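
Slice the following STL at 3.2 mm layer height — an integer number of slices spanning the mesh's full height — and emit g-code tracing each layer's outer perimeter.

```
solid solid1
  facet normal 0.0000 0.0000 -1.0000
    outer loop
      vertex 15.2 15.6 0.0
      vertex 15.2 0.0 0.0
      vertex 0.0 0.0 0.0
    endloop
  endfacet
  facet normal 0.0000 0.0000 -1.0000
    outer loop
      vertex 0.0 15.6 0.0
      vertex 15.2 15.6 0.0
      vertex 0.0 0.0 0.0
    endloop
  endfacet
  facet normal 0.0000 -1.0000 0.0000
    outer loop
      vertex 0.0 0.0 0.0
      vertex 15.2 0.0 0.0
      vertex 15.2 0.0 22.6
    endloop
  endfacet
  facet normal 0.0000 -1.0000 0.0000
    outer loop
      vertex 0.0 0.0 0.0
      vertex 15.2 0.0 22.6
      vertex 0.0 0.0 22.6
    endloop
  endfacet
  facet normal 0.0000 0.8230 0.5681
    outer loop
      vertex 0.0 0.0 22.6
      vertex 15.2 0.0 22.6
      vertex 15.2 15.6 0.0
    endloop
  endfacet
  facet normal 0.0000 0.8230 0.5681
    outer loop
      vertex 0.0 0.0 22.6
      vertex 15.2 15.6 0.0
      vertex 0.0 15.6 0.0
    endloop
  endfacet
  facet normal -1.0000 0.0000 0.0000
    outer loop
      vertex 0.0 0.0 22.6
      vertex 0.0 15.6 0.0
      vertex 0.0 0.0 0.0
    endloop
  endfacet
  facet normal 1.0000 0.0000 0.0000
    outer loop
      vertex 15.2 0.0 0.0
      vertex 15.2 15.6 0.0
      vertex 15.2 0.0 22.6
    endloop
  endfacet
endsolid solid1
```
; perimeter-only toolpath
G21 ; units = mm
G90 ; absolute positioning
G28 ; home
; layer 1
G0 Z3.2
G0 X0.0 Y0.0
G1 X15.2 Y0.0
G1 X15.2 Y13.4
G1 X0.0 Y13.4
G1 X0.0 Y0.0
; layer 2
G0 Z6.5
G0 X0.0 Y0.0
G1 X15.2 Y0.0
G1 X15.2 Y11.1
G1 X0.0 Y11.1
G1 X0.0 Y0.0
; layer 3
G0 Z9.7
G0 X0.0 Y0.0
G1 X15.2 Y0.0
G1 X15.2 Y8.9
G1 X0.0 Y8.9
G1 X0.0 Y0.0
; layer 4
G0 Z12.9
G0 X0.0 Y0.0
G1 X15.2 Y0.0
G1 X15.2 Y6.7
G1 X0.0 Y6.7
G1 X0.0 Y0.0
; layer 5
G0 Z16.1
G0 X0.0 Y0.0
G1 X15.2 Y0.0
G1 X15.2 Y4.5
G1 X0.0 Y4.5
G1 X0.0 Y0.0
; layer 6
G0 Z19.4
G0 X0.0 Y0.0
G1 X15.2 Y0.0
G1 X15.2 Y2.2
G1 X0.0 Y2.2
G1 X0.0 Y0.0
M2 ; end

The solid is a wedge (ramp): 15.2 × 15.6 mm base, rising to 22.6 mm along the y=0 edge and sloping linearly to z=0 at y=15.6. Slicing at Δz = 3.2 mm — 7 equal slices spanning the solid's height, so layer i sits at z = i·h/7 — gives 6 non-empty perimeters. Each is a 4-segment closed polygon; G0 lifts to the layer z and rapids to the start vertex, then G1 traces the edges. The cross-section shrinks linearly with z (the slice at the apex is degenerate and omitted).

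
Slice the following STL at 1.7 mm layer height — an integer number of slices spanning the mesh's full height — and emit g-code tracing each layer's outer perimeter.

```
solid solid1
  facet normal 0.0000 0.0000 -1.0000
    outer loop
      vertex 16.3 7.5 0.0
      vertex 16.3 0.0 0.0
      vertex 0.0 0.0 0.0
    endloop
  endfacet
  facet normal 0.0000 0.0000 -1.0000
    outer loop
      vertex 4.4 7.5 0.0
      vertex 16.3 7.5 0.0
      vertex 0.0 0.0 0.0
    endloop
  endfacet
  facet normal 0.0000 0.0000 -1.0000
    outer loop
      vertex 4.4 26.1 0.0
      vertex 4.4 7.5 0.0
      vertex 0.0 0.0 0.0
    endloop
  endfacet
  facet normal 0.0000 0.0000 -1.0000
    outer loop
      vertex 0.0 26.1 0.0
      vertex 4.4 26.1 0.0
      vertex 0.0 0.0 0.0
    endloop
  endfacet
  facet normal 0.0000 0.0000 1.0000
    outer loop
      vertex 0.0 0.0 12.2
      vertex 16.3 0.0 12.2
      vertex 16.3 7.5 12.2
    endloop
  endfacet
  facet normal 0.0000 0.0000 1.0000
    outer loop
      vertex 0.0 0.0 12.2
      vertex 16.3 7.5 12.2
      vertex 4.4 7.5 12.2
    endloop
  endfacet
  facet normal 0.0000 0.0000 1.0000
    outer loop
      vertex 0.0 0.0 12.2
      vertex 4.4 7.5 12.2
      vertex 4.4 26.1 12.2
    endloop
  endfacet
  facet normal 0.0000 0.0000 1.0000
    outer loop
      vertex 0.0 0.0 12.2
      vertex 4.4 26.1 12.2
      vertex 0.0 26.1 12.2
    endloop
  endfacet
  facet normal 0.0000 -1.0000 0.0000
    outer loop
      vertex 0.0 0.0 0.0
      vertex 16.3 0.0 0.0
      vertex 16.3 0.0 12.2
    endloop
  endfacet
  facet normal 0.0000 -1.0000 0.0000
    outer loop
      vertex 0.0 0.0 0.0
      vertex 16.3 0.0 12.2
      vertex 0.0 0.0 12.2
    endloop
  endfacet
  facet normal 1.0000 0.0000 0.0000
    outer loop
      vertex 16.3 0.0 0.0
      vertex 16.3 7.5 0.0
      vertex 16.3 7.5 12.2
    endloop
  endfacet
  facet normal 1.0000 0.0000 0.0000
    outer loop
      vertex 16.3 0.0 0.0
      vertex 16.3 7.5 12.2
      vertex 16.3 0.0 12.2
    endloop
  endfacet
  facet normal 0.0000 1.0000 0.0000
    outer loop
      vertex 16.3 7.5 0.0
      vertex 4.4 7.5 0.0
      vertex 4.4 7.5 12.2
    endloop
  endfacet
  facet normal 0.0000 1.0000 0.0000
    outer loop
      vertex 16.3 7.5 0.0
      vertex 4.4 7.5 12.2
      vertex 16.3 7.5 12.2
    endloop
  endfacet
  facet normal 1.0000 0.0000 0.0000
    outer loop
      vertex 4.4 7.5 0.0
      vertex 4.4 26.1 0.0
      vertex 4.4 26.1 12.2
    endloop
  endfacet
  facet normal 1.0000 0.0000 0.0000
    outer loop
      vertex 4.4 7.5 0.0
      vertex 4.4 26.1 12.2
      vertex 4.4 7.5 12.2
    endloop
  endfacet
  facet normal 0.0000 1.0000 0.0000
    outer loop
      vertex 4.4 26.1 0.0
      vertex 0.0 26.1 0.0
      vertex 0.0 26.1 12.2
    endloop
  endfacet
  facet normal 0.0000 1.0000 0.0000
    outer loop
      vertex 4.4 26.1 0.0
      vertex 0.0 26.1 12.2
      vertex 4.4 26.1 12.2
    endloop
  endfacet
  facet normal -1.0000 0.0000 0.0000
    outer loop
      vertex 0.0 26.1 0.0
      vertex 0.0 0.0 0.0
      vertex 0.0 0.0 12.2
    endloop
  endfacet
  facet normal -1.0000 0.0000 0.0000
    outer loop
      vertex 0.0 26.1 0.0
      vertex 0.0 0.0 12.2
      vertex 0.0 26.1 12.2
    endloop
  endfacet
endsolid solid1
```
; perimeter-only toolpath
G21 ; units = mm
G90 ; absolute positioning
G28 ; home
; layer 1
G0 Z1.7
G0 X0.0 Y0.0
G1 X16.3 Y0.0
G1 X16.3 Y7.5
G1 X4.4 Y7.5
G1 X4.4 Y26.1
G1 X0.0 Y26.1
G1 X0.0 Y0.0
; layer 2
G0 Z3.5
G0 X0.0 Y0.0
G1 X16.3 Y0.0
G1 X16.3 Y7.5
G1 X4.4 Y7.5
G1 X4.4 Y26.1
G1 X0.0 Y26.1
G1 X0.0 Y0.0
; layer 3
G0 Z5.2
G0 X0.0 Y0.0
G1 X16.3 Y0.0
G1 X16.3 Y7.5
G1 X4.4 Y7.5
G1 X4.4 Y26.1
G1 X0.0 Y26.1
G1 X0.0 Y0.0
; layer 4
G0 Z7.0
G0 X0.0 Y0.0
G1 X16.3 Y0.0
G1 X16.3 Y7.5
G1 X4.4 Y7.5
G1 X4.4 Y26.1
G1 X0.0 Y26.1
G1 X0.0 Y0.0
; layer 5
G0 Z8.7
G0 X0.0 Y0.0
G1 X16.3 Y0.0
G1 X16.3 Y7.5
G1 X4.4 Y7.5
G1 X4.4 Y26.1
G1 X0.0 Y26.1
G1 X0.0 Y0.0
; layer 6
G0 Z10.5
G0 X0.0 Y0.0
G1 X16.3 Y0.0
G1 X16.3 Y7.5
G1 X4.4 Y7.5
G1 X4.4 Y26.1
G1 X0.0 Y26.1
G1 X0.0 Y0.0
; layer 7
G0 Z12.2
G0 X0.0 Y0.0
G1 X16.3 Y0.0
G1 X16.3 Y7.5
G1 X4.4 Y7.5
G1 X4.4 Y26.1
G1 X0.0 Y26.1
G1 X0.0 Y0.0
M2 ; end

The solid is an L-shaped prism: outer 16.3 × 26.1 mm, arm thicknesses ≈ 7.5 mm (horizontal) and 4.4 mm (vertical), extruded 12.2 mm in z. Slicing at Δz = 1.7 mm — 7 equal slices spanning the solid's height, so layer i sits at z = i·h/7 — gives 7 non-empty perimeters. Each is a 6-segment closed polygon; G0 lifts to the layer z and rapids to the start vertex, then G1 traces the edges.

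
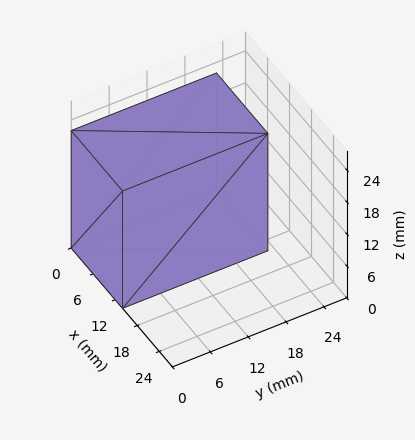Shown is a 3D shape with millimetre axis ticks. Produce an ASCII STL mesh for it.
Reading the render: the shape is a rectangular box, roughly 14 × 23 mm footprint and 22 mm tall (dimensions read to the nearest mm from the axis ticks). For the STL, each face is triangulated and given an outward normal.

solid part
  facet normal 0.0000 0.0000 -1.0000
    outer loop
      vertex 14.0 23.0 0.0
      vertex 14.0 0.0 0.0
      vertex 0.0 0.0 0.0
    endloop
  endfacet
  facet normal 0.0000 0.0000 -1.0000
    outer loop
      vertex 0.0 23.0 0.0
      vertex 14.0 23.0 0.0
      vertex 0.0 0.0 0.0
    endloop
  endfacet
  facet normal 0.0000 0.0000 1.0000
    outer loop
      vertex 0.0 0.0 22.0
      vertex 14.0 0.0 22.0
      vertex 14.0 23.0 22.0
    endloop
  endfacet
  facet normal 0.0000 0.0000 1.0000
    outer loop
      vertex 0.0 0.0 22.0
      vertex 14.0 23.0 22.0
      vertex 0.0 23.0 22.0
    endloop
  endfacet
  facet normal 0.0000 -1.0000 0.0000
    outer loop
      vertex 0.0 0.0 0.0
      vertex 14.0 0.0 0.0
      vertex 14.0 0.0 22.0
    endloop
  endfacet
  facet normal 0.0000 -1.0000 0.0000
    outer loop
      vertex 0.0 0.0 0.0
      vertex 14.0 0.0 22.0
      vertex 0.0 0.0 22.0
    endloop
  endfacet
  facet normal 0.0000 1.0000 0.0000
    outer loop
      vertex 14.0 23.0 22.0
      vertex 14.0 23.0 0.0
      vertex 0.0 23.0 0.0
    endloop
  endfacet
  facet normal 0.0000 1.0000 0.0000
    outer loop
      vertex 0.0 23.0 22.0
      vertex 14.0 23.0 22.0
      vertex 0.0 23.0 0.0
    endloop
  endfacet
  facet normal -1.0000 0.0000 0.0000
    outer loop
      vertex 0.0 23.0 22.0
      vertex 0.0 23.0 0.0
      vertex 0.0 0.0 0.0
    endloop
  endfacet
  facet normal -1.0000 0.0000 0.0000
    outer loop
      vertex 0.0 0.0 22.0
      vertex 0.0 23.0 22.0
      vertex 0.0 0.0 0.0
    endloop
  endfacet
  facet normal 1.0000 0.0000 0.0000
    outer loop
      vertex 14.0 0.0 0.0
      vertex 14.0 23.0 0.0
      vertex 14.0 23.0 22.0
    endloop
  endfacet
  facet normal 1.0000 0.0000 0.0000
    outer loop
      vertex 14.0 0.0 0.0
      vertex 14.0 23.0 22.0
      vertex 14.0 0.0 22.0
    endloop
  endfacet
endsolid part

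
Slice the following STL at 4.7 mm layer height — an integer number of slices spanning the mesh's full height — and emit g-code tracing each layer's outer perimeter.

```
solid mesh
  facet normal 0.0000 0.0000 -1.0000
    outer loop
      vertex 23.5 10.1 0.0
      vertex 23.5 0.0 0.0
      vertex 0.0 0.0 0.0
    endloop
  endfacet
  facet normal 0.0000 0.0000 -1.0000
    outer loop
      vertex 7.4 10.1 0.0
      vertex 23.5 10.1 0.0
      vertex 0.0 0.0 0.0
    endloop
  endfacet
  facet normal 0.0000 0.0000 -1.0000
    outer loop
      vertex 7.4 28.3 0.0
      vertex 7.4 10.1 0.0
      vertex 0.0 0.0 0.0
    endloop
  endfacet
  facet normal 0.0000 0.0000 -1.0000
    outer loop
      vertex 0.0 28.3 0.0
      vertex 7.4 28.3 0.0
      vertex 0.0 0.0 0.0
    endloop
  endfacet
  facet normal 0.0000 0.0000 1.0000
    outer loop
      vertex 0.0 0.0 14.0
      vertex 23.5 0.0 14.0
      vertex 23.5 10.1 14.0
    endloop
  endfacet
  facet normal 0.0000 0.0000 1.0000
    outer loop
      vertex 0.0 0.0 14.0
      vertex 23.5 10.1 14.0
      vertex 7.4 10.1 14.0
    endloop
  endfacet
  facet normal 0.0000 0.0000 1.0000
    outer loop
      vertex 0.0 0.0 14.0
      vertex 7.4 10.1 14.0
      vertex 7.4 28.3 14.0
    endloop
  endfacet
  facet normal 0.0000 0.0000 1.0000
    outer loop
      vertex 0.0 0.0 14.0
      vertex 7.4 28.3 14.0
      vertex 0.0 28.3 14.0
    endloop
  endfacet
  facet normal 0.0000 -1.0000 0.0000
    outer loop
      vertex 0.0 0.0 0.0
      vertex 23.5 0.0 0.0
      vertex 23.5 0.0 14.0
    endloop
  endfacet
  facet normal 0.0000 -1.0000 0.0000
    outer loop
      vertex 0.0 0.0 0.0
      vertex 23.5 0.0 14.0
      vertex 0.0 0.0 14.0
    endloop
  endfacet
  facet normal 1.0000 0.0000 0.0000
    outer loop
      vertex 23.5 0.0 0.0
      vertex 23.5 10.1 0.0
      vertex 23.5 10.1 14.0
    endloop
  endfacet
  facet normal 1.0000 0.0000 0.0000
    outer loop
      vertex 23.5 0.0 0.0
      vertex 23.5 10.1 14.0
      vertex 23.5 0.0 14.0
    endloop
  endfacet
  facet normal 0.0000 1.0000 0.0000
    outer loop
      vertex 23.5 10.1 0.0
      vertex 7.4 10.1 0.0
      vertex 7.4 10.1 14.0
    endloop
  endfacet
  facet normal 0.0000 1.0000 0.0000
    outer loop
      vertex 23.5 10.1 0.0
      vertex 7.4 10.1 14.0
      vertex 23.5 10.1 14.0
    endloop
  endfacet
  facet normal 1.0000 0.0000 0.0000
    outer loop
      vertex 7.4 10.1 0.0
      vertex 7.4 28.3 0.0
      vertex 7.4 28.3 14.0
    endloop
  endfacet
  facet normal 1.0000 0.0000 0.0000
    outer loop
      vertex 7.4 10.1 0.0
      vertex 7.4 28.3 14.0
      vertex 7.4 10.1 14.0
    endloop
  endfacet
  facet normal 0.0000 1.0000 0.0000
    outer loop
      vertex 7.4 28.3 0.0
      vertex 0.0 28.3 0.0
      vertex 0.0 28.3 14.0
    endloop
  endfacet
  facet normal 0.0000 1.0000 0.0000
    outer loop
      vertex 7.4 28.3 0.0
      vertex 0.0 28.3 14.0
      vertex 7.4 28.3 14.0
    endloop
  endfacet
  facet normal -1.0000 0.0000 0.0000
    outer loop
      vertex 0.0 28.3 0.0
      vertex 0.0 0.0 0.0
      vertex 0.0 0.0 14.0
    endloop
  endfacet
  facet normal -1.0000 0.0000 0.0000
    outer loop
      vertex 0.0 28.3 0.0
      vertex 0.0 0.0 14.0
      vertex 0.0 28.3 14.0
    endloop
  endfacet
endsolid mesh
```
; perimeter-only toolpath
G21 ; units = mm
G90 ; absolute positioning
G28 ; home
; layer 1
G0 Z4.7
G0 X0.0 Y0.0
G1 X23.5 Y0.0
G1 X23.5 Y10.1
G1 X7.4 Y10.1
G1 X7.4 Y28.3
G1 X0.0 Y28.3
G1 X0.0 Y0.0
; layer 2
G0 Z9.3
G0 X0.0 Y0.0
G1 X23.5 Y0.0
G1 X23.5 Y10.1
G1 X7.4 Y10.1
G1 X7.4 Y28.3
G1 X0.0 Y28.3
G1 X0.0 Y0.0
; layer 3
G0 Z14.0
G0 X0.0 Y0.0
G1 X23.5 Y0.0
G1 X23.5 Y10.1
G1 X7.4 Y10.1
G1 X7.4 Y28.3
G1 X0.0 Y28.3
G1 X0.0 Y0.0
M2 ; end

The solid is an L-shaped prism: outer 23.5 × 28.3 mm, arm thicknesses ≈ 10.1 mm (horizontal) and 7.4 mm (vertical), extruded 14 mm in z. Slicing at Δz = 4.7 mm — 3 equal slices spanning the solid's height, so layer i sits at z = i·h/3 — gives 3 non-empty perimeters. Each is a 6-segment closed polygon; G0 lifts to the layer z and rapids to the start vertex, then G1 traces the edges.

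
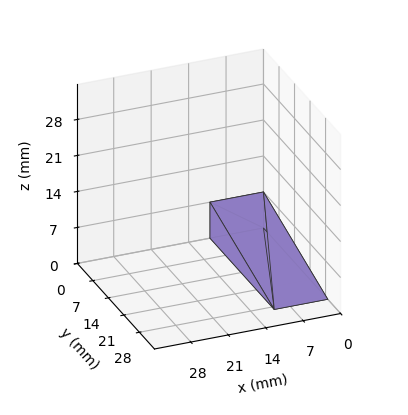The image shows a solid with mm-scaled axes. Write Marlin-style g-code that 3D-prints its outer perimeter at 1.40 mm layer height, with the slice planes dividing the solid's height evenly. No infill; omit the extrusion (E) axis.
Reading the render: the shape is a wedge (ramp): 10 × 29 mm base, rising to 7 mm along the y=0 edge and sloping linearly to z=0 at y=29 (dimensions read to the nearest mm from the axis ticks). For the g-code, the solid's height is divided into equal slices at the stated Δz and each level perimeter traced with G1 moves after a G0 lift.

; perimeter-only toolpath
G21 ; units = mm
G90 ; absolute positioning
G28 ; home
; layer 1
G0 Z1.40
G0 X0.00 Y0.00
G1 X10.00 Y0.00
G1 X10.00 Y23.20
G1 X0.00 Y23.20
G1 X0.00 Y0.00
; layer 2
G0 Z2.80
G0 X0.00 Y0.00
G1 X10.00 Y0.00
G1 X10.00 Y17.40
G1 X0.00 Y17.40
G1 X0.00 Y0.00
; layer 3
G0 Z4.20
G0 X0.00 Y0.00
G1 X10.00 Y0.00
G1 X10.00 Y11.60
G1 X0.00 Y11.60
G1 X0.00 Y0.00
; layer 4
G0 Z5.60
G0 X0.00 Y0.00
G1 X10.00 Y0.00
G1 X10.00 Y5.80
G1 X0.00 Y5.80
G1 X0.00 Y0.00
M2 ; end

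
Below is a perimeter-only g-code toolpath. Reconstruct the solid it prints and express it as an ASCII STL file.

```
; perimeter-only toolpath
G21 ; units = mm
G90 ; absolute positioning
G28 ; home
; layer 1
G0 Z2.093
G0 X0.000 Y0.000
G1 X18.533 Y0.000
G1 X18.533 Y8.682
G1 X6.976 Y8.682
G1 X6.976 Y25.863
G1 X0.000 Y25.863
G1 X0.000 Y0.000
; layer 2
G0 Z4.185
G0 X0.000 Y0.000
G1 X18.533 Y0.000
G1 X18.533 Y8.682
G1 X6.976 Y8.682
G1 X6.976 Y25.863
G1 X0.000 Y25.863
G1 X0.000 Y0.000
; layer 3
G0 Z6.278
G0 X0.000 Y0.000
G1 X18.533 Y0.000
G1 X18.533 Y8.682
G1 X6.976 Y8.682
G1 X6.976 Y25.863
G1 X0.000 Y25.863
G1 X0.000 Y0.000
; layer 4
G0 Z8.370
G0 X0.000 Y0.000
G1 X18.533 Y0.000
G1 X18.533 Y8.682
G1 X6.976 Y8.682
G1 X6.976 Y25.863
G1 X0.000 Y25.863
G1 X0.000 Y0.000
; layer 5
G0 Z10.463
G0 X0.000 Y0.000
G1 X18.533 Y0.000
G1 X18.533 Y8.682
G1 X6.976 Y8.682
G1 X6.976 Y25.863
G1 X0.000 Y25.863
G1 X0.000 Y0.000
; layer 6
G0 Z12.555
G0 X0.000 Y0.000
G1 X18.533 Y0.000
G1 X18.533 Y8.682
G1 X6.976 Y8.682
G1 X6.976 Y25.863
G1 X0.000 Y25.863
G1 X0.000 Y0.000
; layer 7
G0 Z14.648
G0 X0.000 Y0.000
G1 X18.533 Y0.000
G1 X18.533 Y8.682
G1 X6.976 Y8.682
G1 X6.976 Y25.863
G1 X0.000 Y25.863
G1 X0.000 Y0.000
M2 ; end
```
solid part
  facet normal 0.0000 0.0000 -1.0000
    outer loop
      vertex 18.533 8.682 0.000
      vertex 18.533 0.000 0.000
      vertex 0.000 0.000 0.000
    endloop
  endfacet
  facet normal 0.0000 0.0000 -1.0000
    outer loop
      vertex 6.976 8.682 0.000
      vertex 18.533 8.682 0.000
      vertex 0.000 0.000 0.000
    endloop
  endfacet
  facet normal 0.0000 0.0000 -1.0000
    outer loop
      vertex 6.976 25.863 0.000
      vertex 6.976 8.682 0.000
      vertex 0.000 0.000 0.000
    endloop
  endfacet
  facet normal 0.0000 0.0000 -1.0000
    outer loop
      vertex 0.000 25.863 0.000
      vertex 6.976 25.863 0.000
      vertex 0.000 0.000 0.000
    endloop
  endfacet
  facet normal 0.0000 0.0000 1.0000
    outer loop
      vertex 0.000 0.000 14.648
      vertex 18.533 0.000 14.648
      vertex 18.533 8.682 14.648
    endloop
  endfacet
  facet normal 0.0000 0.0000 1.0000
    outer loop
      vertex 0.000 0.000 14.648
      vertex 18.533 8.682 14.648
      vertex 6.976 8.682 14.648
    endloop
  endfacet
  facet normal 0.0000 0.0000 1.0000
    outer loop
      vertex 0.000 0.000 14.648
      vertex 6.976 8.682 14.648
      vertex 6.976 25.863 14.648
    endloop
  endfacet
  facet normal 0.0000 0.0000 1.0000
    outer loop
      vertex 0.000 0.000 14.648
      vertex 6.976 25.863 14.648
      vertex 0.000 25.863 14.648
    endloop
  endfacet
  facet normal 0.0000 -1.0000 0.0000
    outer loop
      vertex 0.000 0.000 0.000
      vertex 18.533 0.000 0.000
      vertex 18.533 0.000 14.648
    endloop
  endfacet
  facet normal 0.0000 -1.0000 0.0000
    outer loop
      vertex 0.000 0.000 0.000
      vertex 18.533 0.000 14.648
      vertex 0.000 0.000 14.648
    endloop
  endfacet
  facet normal 1.0000 0.0000 0.0000
    outer loop
      vertex 18.533 0.000 0.000
      vertex 18.533 8.682 0.000
      vertex 18.533 8.682 14.648
    endloop
  endfacet
  facet normal 1.0000 0.0000 0.0000
    outer loop
      vertex 18.533 0.000 0.000
      vertex 18.533 8.682 14.648
      vertex 18.533 0.000 14.648
    endloop
  endfacet
  facet normal 0.0000 1.0000 0.0000
    outer loop
      vertex 18.533 8.682 0.000
      vertex 6.976 8.682 0.000
      vertex 6.976 8.682 14.648
    endloop
  endfacet
  facet normal 0.0000 1.0000 0.0000
    outer loop
      vertex 18.533 8.682 0.000
      vertex 6.976 8.682 14.648
      vertex 18.533 8.682 14.648
    endloop
  endfacet
  facet normal 1.0000 0.0000 0.0000
    outer loop
      vertex 6.976 8.682 0.000
      vertex 6.976 25.863 0.000
      vertex 6.976 25.863 14.648
    endloop
  endfacet
  facet normal 1.0000 0.0000 0.0000
    outer loop
      vertex 6.976 8.682 0.000
      vertex 6.976 25.863 14.648
      vertex 6.976 8.682 14.648
    endloop
  endfacet
  facet normal 0.0000 1.0000 0.0000
    outer loop
      vertex 6.976 25.863 0.000
      vertex 0.000 25.863 0.000
      vertex 0.000 25.863 14.648
    endloop
  endfacet
  facet normal 0.0000 1.0000 0.0000
    outer loop
      vertex 6.976 25.863 0.000
      vertex 0.000 25.863 14.648
      vertex 6.976 25.863 14.648
    endloop
  endfacet
  facet normal -1.0000 0.0000 0.0000
    outer loop
      vertex 0.000 25.863 0.000
      vertex 0.000 0.000 0.000
      vertex 0.000 0.000 14.648
    endloop
  endfacet
  facet normal -1.0000 0.0000 0.0000
    outer loop
      vertex 0.000 25.863 0.000
      vertex 0.000 0.000 14.648
      vertex 0.000 25.863 14.648
    endloop
  endfacet
endsolid part

The G0 Z moves step by Δz≈2.093 mm. Every layer's G1 loop is the same polygon, so the solid is a straight extrusion of it from z=0 to z≈14.6. Closing with flat bottom and top caps and triangulating gives 20 facets — an L-shaped prism: outer 18.5 × 25.9 mm, arm thicknesses ≈ 8.68 mm (horizontal) and 6.98 mm (vertical), extruded 14.6 mm in z.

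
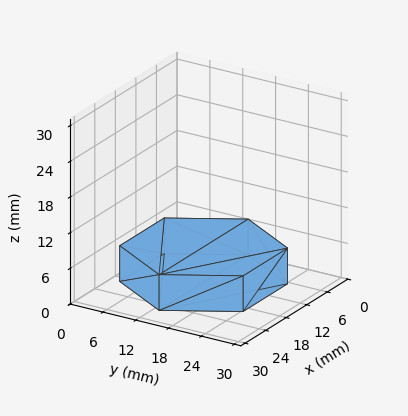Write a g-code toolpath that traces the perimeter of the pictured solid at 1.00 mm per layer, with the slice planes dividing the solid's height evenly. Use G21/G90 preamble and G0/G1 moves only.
Reading the render: the shape is a regular 6-sided prism (a cylinder approximated with 6 flat sides), circumscribed radius ≈ 13 mm, height ≈ 6 mm (dimensions read to the nearest mm from the axis ticks). For the g-code, the solid's height is divided into equal slices at the stated Δz and each level perimeter traced with G1 moves after a G0 lift.

; perimeter-only toolpath
G21 ; units = mm
G90 ; absolute positioning
G28 ; home
; layer 1
G0 Z1.00
G0 X26.00 Y13.00
G1 X19.50 Y24.26
G1 X6.50 Y24.26
G1 X0.00 Y13.00
G1 X6.50 Y1.74
G1 X19.50 Y1.74
G1 X26.00 Y13.00
; layer 2
G0 Z2.00
G0 X26.00 Y13.00
G1 X19.50 Y24.26
G1 X6.50 Y24.26
G1 X0.00 Y13.00
G1 X6.50 Y1.74
G1 X19.50 Y1.74
G1 X26.00 Y13.00
; layer 3
G0 Z3.00
G0 X26.00 Y13.00
G1 X19.50 Y24.26
G1 X6.50 Y24.26
G1 X0.00 Y13.00
G1 X6.50 Y1.74
G1 X19.50 Y1.74
G1 X26.00 Y13.00
; layer 4
G0 Z4.00
G0 X26.00 Y13.00
G1 X19.50 Y24.26
G1 X6.50 Y24.26
G1 X0.00 Y13.00
G1 X6.50 Y1.74
G1 X19.50 Y1.74
G1 X26.00 Y13.00
; layer 5
G0 Z5.00
G0 X26.00 Y13.00
G1 X19.50 Y24.26
G1 X6.50 Y24.26
G1 X0.00 Y13.00
G1 X6.50 Y1.74
G1 X19.50 Y1.74
G1 X26.00 Y13.00
; layer 6
G0 Z6.00
G0 X26.00 Y13.00
G1 X19.50 Y24.26
G1 X6.50 Y24.26
G1 X0.00 Y13.00
G1 X6.50 Y1.74
G1 X19.50 Y1.74
G1 X26.00 Y13.00
M2 ; end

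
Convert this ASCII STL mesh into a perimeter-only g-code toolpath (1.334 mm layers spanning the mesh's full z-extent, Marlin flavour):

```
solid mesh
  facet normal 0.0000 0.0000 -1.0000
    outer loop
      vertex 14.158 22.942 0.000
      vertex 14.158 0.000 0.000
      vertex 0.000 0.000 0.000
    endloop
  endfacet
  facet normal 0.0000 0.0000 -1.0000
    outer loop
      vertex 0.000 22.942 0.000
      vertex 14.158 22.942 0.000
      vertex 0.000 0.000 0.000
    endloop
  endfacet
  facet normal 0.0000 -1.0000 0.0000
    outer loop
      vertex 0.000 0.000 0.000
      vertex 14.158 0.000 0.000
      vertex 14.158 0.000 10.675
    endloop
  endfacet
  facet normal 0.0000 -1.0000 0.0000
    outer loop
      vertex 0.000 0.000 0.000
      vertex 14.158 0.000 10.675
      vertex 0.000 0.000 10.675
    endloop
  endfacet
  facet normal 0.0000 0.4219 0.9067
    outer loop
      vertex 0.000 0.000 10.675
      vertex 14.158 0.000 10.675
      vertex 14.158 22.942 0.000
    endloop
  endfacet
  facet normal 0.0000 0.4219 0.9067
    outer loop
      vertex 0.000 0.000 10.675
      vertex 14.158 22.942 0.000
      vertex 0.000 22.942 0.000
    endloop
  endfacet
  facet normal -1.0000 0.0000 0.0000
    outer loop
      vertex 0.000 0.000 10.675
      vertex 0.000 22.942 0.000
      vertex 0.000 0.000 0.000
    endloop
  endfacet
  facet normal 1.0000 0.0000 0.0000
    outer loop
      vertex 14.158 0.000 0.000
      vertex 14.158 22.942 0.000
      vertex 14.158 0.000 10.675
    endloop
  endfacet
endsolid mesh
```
; perimeter-only toolpath
G21 ; units = mm
G90 ; absolute positioning
G28 ; home
; layer 1
G0 Z1.334
G0 X0.000 Y0.000
G1 X14.158 Y0.000
G1 X14.158 Y20.074
G1 X0.000 Y20.074
G1 X0.000 Y0.000
; layer 2
G0 Z2.669
G0 X0.000 Y0.000
G1 X14.158 Y0.000
G1 X14.158 Y17.206
G1 X0.000 Y17.206
G1 X0.000 Y0.000
; layer 3
G0 Z4.003
G0 X0.000 Y0.000
G1 X14.158 Y0.000
G1 X14.158 Y14.339
G1 X0.000 Y14.339
G1 X0.000 Y0.000
; layer 4
G0 Z5.338
G0 X0.000 Y0.000
G1 X14.158 Y0.000
G1 X14.158 Y11.471
G1 X0.000 Y11.471
G1 X0.000 Y0.000
; layer 5
G0 Z6.672
G0 X0.000 Y0.000
G1 X14.158 Y0.000
G1 X14.158 Y8.603
G1 X0.000 Y8.603
G1 X0.000 Y0.000
; layer 6
G0 Z8.006
G0 X0.000 Y0.000
G1 X14.158 Y0.000
G1 X14.158 Y5.735
G1 X0.000 Y5.735
G1 X0.000 Y0.000
; layer 7
G0 Z9.341
G0 X0.000 Y0.000
G1 X14.158 Y0.000
G1 X14.158 Y2.868
G1 X0.000 Y2.868
G1 X0.000 Y0.000
M2 ; end

The solid is a wedge (ramp): 14.2 × 22.9 mm base, rising to 10.7 mm along the y=0 edge and sloping linearly to z=0 at y=22.9. Slicing at Δz = 1.334 mm — 8 equal slices spanning the solid's height, so layer i sits at z = i·h/8 — gives 7 non-empty perimeters. Each is a 4-segment closed polygon; G0 lifts to the layer z and rapids to the start vertex, then G1 traces the edges. The cross-section shrinks linearly with z (the slice at the apex is degenerate and omitted).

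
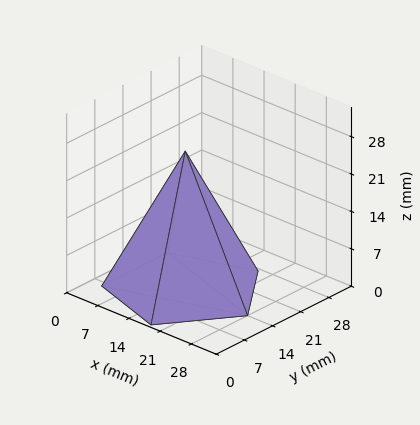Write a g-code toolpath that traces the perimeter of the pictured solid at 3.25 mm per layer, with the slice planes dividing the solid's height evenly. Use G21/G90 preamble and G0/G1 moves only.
Reading the render: the shape is a regular 5-sided pyramid, base circumscribed radius ≈ 14 mm, apex at z ≈ 26 mm (dimensions read to the nearest mm from the axis ticks). For the g-code, the solid's height is divided into equal slices at the stated Δz and each level perimeter traced with G1 moves after a G0 lift.

; perimeter-only toolpath
G21 ; units = mm
G90 ; absolute positioning
G28 ; home
; layer 1
G0 Z3.25
G0 X26.25 Y14.00
G1 X17.79 Y25.65
G1 X4.09 Y21.20
G1 X4.09 Y6.80
G1 X17.79 Y2.35
G1 X26.25 Y14.00
; layer 2
G0 Z6.50
G0 X24.50 Y14.00
G1 X17.25 Y23.98
G1 X5.50 Y20.17
G1 X5.50 Y7.83
G1 X17.25 Y4.02
G1 X24.50 Y14.00
; layer 3
G0 Z9.75
G0 X22.75 Y14.00
G1 X16.71 Y22.32
G1 X6.92 Y19.14
G1 X6.92 Y8.86
G1 X16.71 Y5.68
G1 X22.75 Y14.00
; layer 4
G0 Z13.00
G0 X21.00 Y14.00
G1 X16.16 Y20.66
G1 X8.34 Y18.12
G1 X8.34 Y9.88
G1 X16.16 Y7.34
G1 X21.00 Y14.00
; layer 5
G0 Z16.25
G0 X19.25 Y14.00
G1 X15.62 Y18.99
G1 X9.75 Y17.09
G1 X9.75 Y10.91
G1 X15.62 Y9.01
G1 X19.25 Y14.00
; layer 6
G0 Z19.50
G0 X17.50 Y14.00
G1 X15.08 Y17.33
G1 X11.17 Y16.06
G1 X11.17 Y11.94
G1 X15.08 Y10.67
G1 X17.50 Y14.00
; layer 7
G0 Z22.75
G0 X15.75 Y14.00
G1 X14.54 Y15.66
G1 X12.58 Y15.03
G1 X12.58 Y12.97
G1 X14.54 Y12.34
G1 X15.75 Y14.00
M2 ; end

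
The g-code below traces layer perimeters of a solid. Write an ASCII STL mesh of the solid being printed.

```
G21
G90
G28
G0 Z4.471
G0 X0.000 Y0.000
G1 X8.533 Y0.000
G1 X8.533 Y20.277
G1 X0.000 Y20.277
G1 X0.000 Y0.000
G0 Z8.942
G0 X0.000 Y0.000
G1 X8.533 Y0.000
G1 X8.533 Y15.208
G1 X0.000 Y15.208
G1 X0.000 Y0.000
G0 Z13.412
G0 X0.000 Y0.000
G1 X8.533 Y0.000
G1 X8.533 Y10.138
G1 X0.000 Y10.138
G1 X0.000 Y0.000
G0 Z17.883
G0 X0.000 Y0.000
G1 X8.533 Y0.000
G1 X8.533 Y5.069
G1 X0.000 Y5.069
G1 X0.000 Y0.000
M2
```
solid part
  facet normal 0.0000 0.0000 -1.0000
    outer loop
      vertex 8.533 25.346 0.000
      vertex 8.533 0.000 0.000
      vertex 0.000 0.000 0.000
    endloop
  endfacet
  facet normal 0.0000 0.0000 -1.0000
    outer loop
      vertex 0.000 25.346 0.000
      vertex 8.533 25.346 0.000
      vertex 0.000 0.000 0.000
    endloop
  endfacet
  facet normal 0.0000 -1.0000 0.0000
    outer loop
      vertex 0.000 0.000 0.000
      vertex 8.533 0.000 0.000
      vertex 8.533 0.000 22.354
    endloop
  endfacet
  facet normal 0.0000 -1.0000 0.0000
    outer loop
      vertex 0.000 0.000 0.000
      vertex 8.533 0.000 22.354
      vertex 0.000 0.000 22.354
    endloop
  endfacet
  facet normal 0.0000 0.6615 0.7500
    outer loop
      vertex 0.000 0.000 22.354
      vertex 8.533 0.000 22.354
      vertex 8.533 25.346 0.000
    endloop
  endfacet
  facet normal 0.0000 0.6615 0.7500
    outer loop
      vertex 0.000 0.000 22.354
      vertex 8.533 25.346 0.000
      vertex 0.000 25.346 0.000
    endloop
  endfacet
  facet normal -1.0000 0.0000 0.0000
    outer loop
      vertex 0.000 0.000 22.354
      vertex 0.000 25.346 0.000
      vertex 0.000 0.000 0.000
    endloop
  endfacet
  facet normal 1.0000 0.0000 0.0000
    outer loop
      vertex 8.533 0.000 0.000
      vertex 8.533 25.346 0.000
      vertex 8.533 0.000 22.354
    endloop
  endfacet
endsolid part

The G0 Z moves step by Δz≈4.471 mm. The G1 loops shrink linearly with z, so the solid tapers from its base footprint up to z≈22.4. Closing with a flat bottom cap and the tapered top and triangulating gives 8 facets — a wedge (ramp): 8.53 × 25.3 mm base, rising to 22.4 mm along the y=0 edge and sloping linearly to z=0 at y=25.3.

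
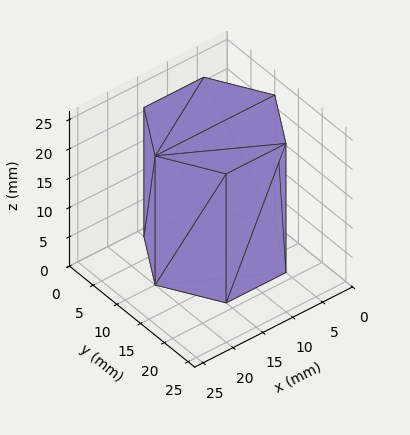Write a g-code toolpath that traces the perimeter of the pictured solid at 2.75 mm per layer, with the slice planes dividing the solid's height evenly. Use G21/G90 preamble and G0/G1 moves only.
Reading the render: the shape is a regular 6-sided prism (a cylinder approximated with 6 flat sides), circumscribed radius ≈ 10 mm, height ≈ 22 mm (dimensions read to the nearest mm from the axis ticks). For the g-code, the solid's height is divided into equal slices at the stated Δz and each level perimeter traced with G1 moves after a G0 lift.

; perimeter-only toolpath
G21 ; units = mm
G90 ; absolute positioning
G28 ; home
; layer 1
G0 Z2.75
G0 X20.00 Y10.00
G1 X15.00 Y18.66
G1 X5.00 Y18.66
G1 X0.00 Y10.00
G1 X5.00 Y1.34
G1 X15.00 Y1.34
G1 X20.00 Y10.00
; layer 2
G0 Z5.50
G0 X20.00 Y10.00
G1 X15.00 Y18.66
G1 X5.00 Y18.66
G1 X0.00 Y10.00
G1 X5.00 Y1.34
G1 X15.00 Y1.34
G1 X20.00 Y10.00
; layer 3
G0 Z8.25
G0 X20.00 Y10.00
G1 X15.00 Y18.66
G1 X5.00 Y18.66
G1 X0.00 Y10.00
G1 X5.00 Y1.34
G1 X15.00 Y1.34
G1 X20.00 Y10.00
; layer 4
G0 Z11.00
G0 X20.00 Y10.00
G1 X15.00 Y18.66
G1 X5.00 Y18.66
G1 X0.00 Y10.00
G1 X5.00 Y1.34
G1 X15.00 Y1.34
G1 X20.00 Y10.00
; layer 5
G0 Z13.75
G0 X20.00 Y10.00
G1 X15.00 Y18.66
G1 X5.00 Y18.66
G1 X0.00 Y10.00
G1 X5.00 Y1.34
G1 X15.00 Y1.34
G1 X20.00 Y10.00
; layer 6
G0 Z16.50
G0 X20.00 Y10.00
G1 X15.00 Y18.66
G1 X5.00 Y18.66
G1 X0.00 Y10.00
G1 X5.00 Y1.34
G1 X15.00 Y1.34
G1 X20.00 Y10.00
; layer 7
G0 Z19.25
G0 X20.00 Y10.00
G1 X15.00 Y18.66
G1 X5.00 Y18.66
G1 X0.00 Y10.00
G1 X5.00 Y1.34
G1 X15.00 Y1.34
G1 X20.00 Y10.00
; layer 8
G0 Z22.00
G0 X20.00 Y10.00
G1 X15.00 Y18.66
G1 X5.00 Y18.66
G1 X0.00 Y10.00
G1 X5.00 Y1.34
G1 X15.00 Y1.34
G1 X20.00 Y10.00
M2 ; end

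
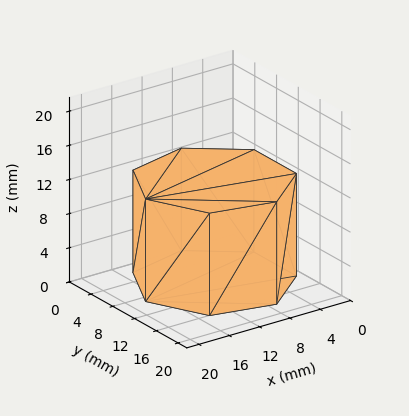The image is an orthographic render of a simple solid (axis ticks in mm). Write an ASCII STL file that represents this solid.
Reading the render: the shape is a regular 7-sided prism (a cylinder approximated with 7 flat sides), circumscribed radius ≈ 9 mm, height ≈ 12 mm (dimensions read to the nearest mm from the axis ticks). For the STL, each face is triangulated and given an outward normal.

solid part
  facet normal 0.0000 0.0000 -1.0000
    outer loop
      vertex 6.997 17.774 0.000
      vertex 14.611 16.036 0.000
      vertex 18.000 9.000 0.000
    endloop
  endfacet
  facet normal 0.0000 0.0000 -1.0000
    outer loop
      vertex 0.891 12.905 0.000
      vertex 6.997 17.774 0.000
      vertex 18.000 9.000 0.000
    endloop
  endfacet
  facet normal 0.0000 0.0000 -1.0000
    outer loop
      vertex 0.891 5.095 0.000
      vertex 0.891 12.905 0.000
      vertex 18.000 9.000 0.000
    endloop
  endfacet
  facet normal 0.0000 0.0000 -1.0000
    outer loop
      vertex 6.997 0.226 0.000
      vertex 0.891 5.095 0.000
      vertex 18.000 9.000 0.000
    endloop
  endfacet
  facet normal 0.0000 0.0000 -1.0000
    outer loop
      vertex 14.611 1.964 0.000
      vertex 6.997 0.226 0.000
      vertex 18.000 9.000 0.000
    endloop
  endfacet
  facet normal 0.0000 0.0000 1.0000
    outer loop
      vertex 18.000 9.000 12.000
      vertex 14.611 16.036 12.000
      vertex 6.997 17.774 12.000
    endloop
  endfacet
  facet normal 0.0000 0.0000 1.0000
    outer loop
      vertex 18.000 9.000 12.000
      vertex 6.997 17.774 12.000
      vertex 0.891 12.905 12.000
    endloop
  endfacet
  facet normal 0.0000 0.0000 1.0000
    outer loop
      vertex 18.000 9.000 12.000
      vertex 0.891 12.905 12.000
      vertex 0.891 5.095 12.000
    endloop
  endfacet
  facet normal 0.0000 0.0000 1.0000
    outer loop
      vertex 18.000 9.000 12.000
      vertex 0.891 5.095 12.000
      vertex 6.997 0.226 12.000
    endloop
  endfacet
  facet normal 0.0000 0.0000 1.0000
    outer loop
      vertex 18.000 9.000 12.000
      vertex 6.997 0.226 12.000
      vertex 14.611 1.964 12.000
    endloop
  endfacet
  facet normal 0.9009 0.4340 0.0000
    outer loop
      vertex 18.000 9.000 0.000
      vertex 14.611 16.036 0.000
      vertex 14.611 16.036 12.000
    endloop
  endfacet
  facet normal 0.9009 0.4340 0.0000
    outer loop
      vertex 18.000 9.000 0.000
      vertex 14.611 16.036 12.000
      vertex 18.000 9.000 12.000
    endloop
  endfacet
  facet normal 0.2225 0.9749 0.0000
    outer loop
      vertex 14.611 16.036 0.000
      vertex 6.997 17.774 0.000
      vertex 6.997 17.774 12.000
    endloop
  endfacet
  facet normal 0.2225 0.9749 0.0000
    outer loop
      vertex 14.611 16.036 0.000
      vertex 6.997 17.774 12.000
      vertex 14.611 16.036 12.000
    endloop
  endfacet
  facet normal -0.6235 0.7819 0.0000
    outer loop
      vertex 6.997 17.774 0.000
      vertex 0.891 12.905 0.000
      vertex 0.891 12.905 12.000
    endloop
  endfacet
  facet normal -0.6235 0.7819 0.0000
    outer loop
      vertex 6.997 17.774 0.000
      vertex 0.891 12.905 12.000
      vertex 6.997 17.774 12.000
    endloop
  endfacet
  facet normal -1.0000 0.0000 0.0000
    outer loop
      vertex 0.891 12.905 0.000
      vertex 0.891 5.095 0.000
      vertex 0.891 5.095 12.000
    endloop
  endfacet
  facet normal -1.0000 0.0000 0.0000
    outer loop
      vertex 0.891 12.905 0.000
      vertex 0.891 5.095 12.000
      vertex 0.891 12.905 12.000
    endloop
  endfacet
  facet normal -0.6235 -0.7819 0.0000
    outer loop
      vertex 0.891 5.095 0.000
      vertex 6.997 0.226 0.000
      vertex 6.997 0.226 12.000
    endloop
  endfacet
  facet normal -0.6235 -0.7819 0.0000
    outer loop
      vertex 0.891 5.095 0.000
      vertex 6.997 0.226 12.000
      vertex 0.891 5.095 12.000
    endloop
  endfacet
  facet normal 0.2225 -0.9749 0.0000
    outer loop
      vertex 6.997 0.226 0.000
      vertex 14.611 1.964 0.000
      vertex 14.611 1.964 12.000
    endloop
  endfacet
  facet normal 0.2225 -0.9749 0.0000
    outer loop
      vertex 6.997 0.226 0.000
      vertex 14.611 1.964 12.000
      vertex 6.997 0.226 12.000
    endloop
  endfacet
  facet normal 0.9009 -0.4340 0.0000
    outer loop
      vertex 14.611 1.964 0.000
      vertex 18.000 9.000 0.000
      vertex 18.000 9.000 12.000
    endloop
  endfacet
  facet normal 0.9009 -0.4340 0.0000
    outer loop
      vertex 14.611 1.964 0.000
      vertex 18.000 9.000 12.000
      vertex 14.611 1.964 12.000
    endloop
  endfacet
endsolid part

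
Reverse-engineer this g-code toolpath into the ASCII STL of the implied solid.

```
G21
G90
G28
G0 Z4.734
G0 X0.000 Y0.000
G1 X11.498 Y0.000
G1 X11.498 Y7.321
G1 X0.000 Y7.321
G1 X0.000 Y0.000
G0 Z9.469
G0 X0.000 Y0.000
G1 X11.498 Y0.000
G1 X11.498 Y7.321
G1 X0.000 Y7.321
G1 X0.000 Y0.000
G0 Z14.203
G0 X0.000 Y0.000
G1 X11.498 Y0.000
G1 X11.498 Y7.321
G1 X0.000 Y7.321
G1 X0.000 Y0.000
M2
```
solid part
  facet normal 0.0000 0.0000 -1.0000
    outer loop
      vertex 11.498 7.321 0.000
      vertex 11.498 0.000 0.000
      vertex 0.000 0.000 0.000
    endloop
  endfacet
  facet normal 0.0000 0.0000 -1.0000
    outer loop
      vertex 0.000 7.321 0.000
      vertex 11.498 7.321 0.000
      vertex 0.000 0.000 0.000
    endloop
  endfacet
  facet normal 0.0000 0.0000 1.0000
    outer loop
      vertex 0.000 0.000 14.203
      vertex 11.498 0.000 14.203
      vertex 11.498 7.321 14.203
    endloop
  endfacet
  facet normal 0.0000 0.0000 1.0000
    outer loop
      vertex 0.000 0.000 14.203
      vertex 11.498 7.321 14.203
      vertex 0.000 7.321 14.203
    endloop
  endfacet
  facet normal 0.0000 -1.0000 0.0000
    outer loop
      vertex 0.000 0.000 0.000
      vertex 11.498 0.000 0.000
      vertex 11.498 0.000 14.203
    endloop
  endfacet
  facet normal 0.0000 -1.0000 0.0000
    outer loop
      vertex 0.000 0.000 0.000
      vertex 11.498 0.000 14.203
      vertex 0.000 0.000 14.203
    endloop
  endfacet
  facet normal 0.0000 1.0000 0.0000
    outer loop
      vertex 11.498 7.321 14.203
      vertex 11.498 7.321 0.000
      vertex 0.000 7.321 0.000
    endloop
  endfacet
  facet normal 0.0000 1.0000 0.0000
    outer loop
      vertex 0.000 7.321 14.203
      vertex 11.498 7.321 14.203
      vertex 0.000 7.321 0.000
    endloop
  endfacet
  facet normal -1.0000 0.0000 0.0000
    outer loop
      vertex 0.000 7.321 14.203
      vertex 0.000 7.321 0.000
      vertex 0.000 0.000 0.000
    endloop
  endfacet
  facet normal -1.0000 0.0000 0.0000
    outer loop
      vertex 0.000 0.000 14.203
      vertex 0.000 7.321 14.203
      vertex 0.000 0.000 0.000
    endloop
  endfacet
  facet normal 1.0000 0.0000 0.0000
    outer loop
      vertex 11.498 0.000 0.000
      vertex 11.498 7.321 0.000
      vertex 11.498 7.321 14.203
    endloop
  endfacet
  facet normal 1.0000 0.0000 0.0000
    outer loop
      vertex 11.498 0.000 0.000
      vertex 11.498 7.321 14.203
      vertex 11.498 0.000 14.203
    endloop
  endfacet
endsolid part

The G0 Z moves step by Δz≈4.734 mm. Every layer's G1 loop is the same polygon, so the solid is a straight extrusion of it from z=0 to z≈14.2. Closing with flat bottom and top caps and triangulating gives 12 facets — a rectangular box, roughly 11.5 × 7.32 mm footprint and 14.2 mm tall.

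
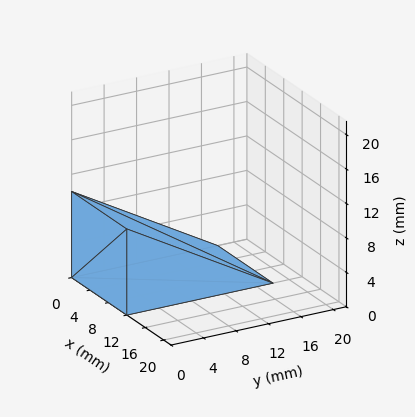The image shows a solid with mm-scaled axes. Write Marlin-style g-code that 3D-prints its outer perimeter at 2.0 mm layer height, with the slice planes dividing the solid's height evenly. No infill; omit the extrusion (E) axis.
Reading the render: the shape is a wedge (ramp): 12 × 18 mm base, rising to 10 mm along the y=0 edge and sloping linearly to z=0 at y=18 (dimensions read to the nearest mm from the axis ticks). For the g-code, the solid's height is divided into equal slices at the stated Δz and each level perimeter traced with G1 moves after a G0 lift.

; perimeter-only toolpath
G21 ; units = mm
G90 ; absolute positioning
G28 ; home
; layer 1
G0 Z2.0
G0 X0.0 Y0.0
G1 X12.0 Y0.0
G1 X12.0 Y14.4
G1 X0.0 Y14.4
G1 X0.0 Y0.0
; layer 2
G0 Z4.0
G0 X0.0 Y0.0
G1 X12.0 Y0.0
G1 X12.0 Y10.8
G1 X0.0 Y10.8
G1 X0.0 Y0.0
; layer 3
G0 Z6.0
G0 X0.0 Y0.0
G1 X12.0 Y0.0
G1 X12.0 Y7.2
G1 X0.0 Y7.2
G1 X0.0 Y0.0
; layer 4
G0 Z8.0
G0 X0.0 Y0.0
G1 X12.0 Y0.0
G1 X12.0 Y3.6
G1 X0.0 Y3.6
G1 X0.0 Y0.0
M2 ; end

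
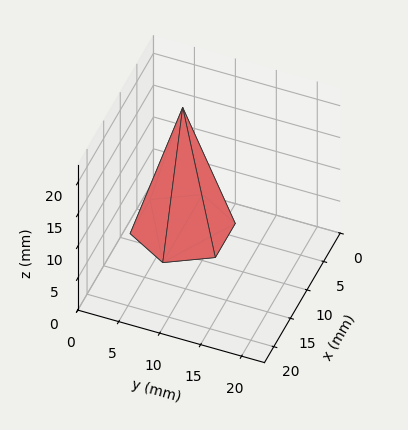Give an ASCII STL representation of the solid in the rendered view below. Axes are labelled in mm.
Reading the render: the shape is a regular 6-sided pyramid, base circumscribed radius ≈ 6 mm, apex at z ≈ 19 mm (dimensions read to the nearest mm from the axis ticks). For the STL, each face is triangulated and given an outward normal.

solid part
  facet normal 0.0000 0.0000 -1.0000
    outer loop
      vertex 3.00 11.20 0.00
      vertex 9.00 11.20 0.00
      vertex 12.00 6.00 0.00
    endloop
  endfacet
  facet normal 0.0000 0.0000 -1.0000
    outer loop
      vertex 0.00 6.00 0.00
      vertex 3.00 11.20 0.00
      vertex 12.00 6.00 0.00
    endloop
  endfacet
  facet normal 0.0000 0.0000 -1.0000
    outer loop
      vertex 3.00 0.80 0.00
      vertex 0.00 6.00 0.00
      vertex 12.00 6.00 0.00
    endloop
  endfacet
  facet normal 0.0000 0.0000 -1.0000
    outer loop
      vertex 9.00 0.80 0.00
      vertex 3.00 0.80 0.00
      vertex 12.00 6.00 0.00
    endloop
  endfacet
  facet normal 0.8355 0.4820 0.2638
    outer loop
      vertex 12.00 6.00 0.00
      vertex 9.00 11.20 0.00
      vertex 6.00 6.00 19.00
    endloop
  endfacet
  facet normal 0.0000 0.9645 0.2640
    outer loop
      vertex 9.00 11.20 0.00
      vertex 3.00 11.20 0.00
      vertex 6.00 6.00 19.00
    endloop
  endfacet
  facet normal -0.8355 0.4820 0.2638
    outer loop
      vertex 3.00 11.20 0.00
      vertex 0.00 6.00 0.00
      vertex 6.00 6.00 19.00
    endloop
  endfacet
  facet normal -0.8355 -0.4820 0.2638
    outer loop
      vertex 0.00 6.00 0.00
      vertex 3.00 0.80 0.00
      vertex 6.00 6.00 19.00
    endloop
  endfacet
  facet normal 0.0000 -0.9645 0.2640
    outer loop
      vertex 3.00 0.80 0.00
      vertex 9.00 0.80 0.00
      vertex 6.00 6.00 19.00
    endloop
  endfacet
  facet normal 0.8355 -0.4820 0.2638
    outer loop
      vertex 9.00 0.80 0.00
      vertex 12.00 6.00 0.00
      vertex 6.00 6.00 19.00
    endloop
  endfacet
endsolid part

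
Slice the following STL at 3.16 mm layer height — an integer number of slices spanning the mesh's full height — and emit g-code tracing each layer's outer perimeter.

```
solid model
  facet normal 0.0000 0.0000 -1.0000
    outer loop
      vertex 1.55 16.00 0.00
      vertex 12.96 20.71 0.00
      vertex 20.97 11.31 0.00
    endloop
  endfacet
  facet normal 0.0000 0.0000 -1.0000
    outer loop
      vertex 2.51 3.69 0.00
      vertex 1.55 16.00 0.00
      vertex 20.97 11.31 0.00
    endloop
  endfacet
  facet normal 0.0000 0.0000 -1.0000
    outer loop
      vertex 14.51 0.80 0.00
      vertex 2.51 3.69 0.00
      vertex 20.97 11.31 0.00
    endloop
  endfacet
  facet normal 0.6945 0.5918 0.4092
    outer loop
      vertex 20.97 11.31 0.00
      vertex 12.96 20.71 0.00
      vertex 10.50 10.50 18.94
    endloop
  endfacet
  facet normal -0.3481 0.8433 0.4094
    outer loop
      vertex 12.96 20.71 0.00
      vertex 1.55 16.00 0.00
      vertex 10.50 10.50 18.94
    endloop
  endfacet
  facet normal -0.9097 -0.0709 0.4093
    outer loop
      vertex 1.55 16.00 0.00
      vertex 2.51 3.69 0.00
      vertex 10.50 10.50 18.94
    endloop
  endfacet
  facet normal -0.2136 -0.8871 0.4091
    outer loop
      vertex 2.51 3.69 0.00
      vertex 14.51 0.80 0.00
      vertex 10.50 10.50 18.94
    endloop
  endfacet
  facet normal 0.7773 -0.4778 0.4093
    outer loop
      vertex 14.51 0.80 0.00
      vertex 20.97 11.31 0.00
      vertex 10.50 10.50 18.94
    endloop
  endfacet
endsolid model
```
; perimeter-only toolpath
G21 ; units = mm
G90 ; absolute positioning
G28 ; home
; layer 1
G0 Z3.16
G0 X19.23 Y11.18
G1 X12.55 Y19.01
G1 X3.04 Y15.08
G1 X3.84 Y4.82
G1 X13.84 Y2.42
G1 X19.23 Y11.18
; layer 2
G0 Z6.31
G0 X17.48 Y11.04
G1 X12.14 Y17.31
G1 X4.53 Y14.17
G1 X5.17 Y5.96
G1 X13.17 Y4.03
G1 X17.48 Y11.04
; layer 3
G0 Z9.47
G0 X15.73 Y10.91
G1 X11.73 Y15.61
G1 X6.03 Y13.25
G1 X6.50 Y7.09
G1 X12.50 Y5.65
G1 X15.73 Y10.91
; layer 4
G0 Z12.63
G0 X13.99 Y10.77
G1 X11.32 Y13.90
G1 X7.52 Y12.33
G1 X7.84 Y8.23
G1 X11.84 Y7.27
G1 X13.99 Y10.77
; layer 5
G0 Z15.78
G0 X12.25 Y10.64
G1 X10.91 Y12.20
G1 X9.01 Y11.42
G1 X9.17 Y9.37
G1 X11.17 Y8.88
G1 X12.25 Y10.64
M2 ; end

The solid is a regular 5-sided pyramid, base circumscribed radius ≈ 10.5 mm, apex at z ≈ 18.9 mm. Slicing at Δz = 3.16 mm — 6 equal slices spanning the solid's height, so layer i sits at z = i·h/6 — gives 5 non-empty perimeters. Each is a 5-segment closed polygon; G0 lifts to the layer z and rapids to the start vertex, then G1 traces the edges. The cross-section shrinks linearly with z (the slice at the apex is degenerate and omitted).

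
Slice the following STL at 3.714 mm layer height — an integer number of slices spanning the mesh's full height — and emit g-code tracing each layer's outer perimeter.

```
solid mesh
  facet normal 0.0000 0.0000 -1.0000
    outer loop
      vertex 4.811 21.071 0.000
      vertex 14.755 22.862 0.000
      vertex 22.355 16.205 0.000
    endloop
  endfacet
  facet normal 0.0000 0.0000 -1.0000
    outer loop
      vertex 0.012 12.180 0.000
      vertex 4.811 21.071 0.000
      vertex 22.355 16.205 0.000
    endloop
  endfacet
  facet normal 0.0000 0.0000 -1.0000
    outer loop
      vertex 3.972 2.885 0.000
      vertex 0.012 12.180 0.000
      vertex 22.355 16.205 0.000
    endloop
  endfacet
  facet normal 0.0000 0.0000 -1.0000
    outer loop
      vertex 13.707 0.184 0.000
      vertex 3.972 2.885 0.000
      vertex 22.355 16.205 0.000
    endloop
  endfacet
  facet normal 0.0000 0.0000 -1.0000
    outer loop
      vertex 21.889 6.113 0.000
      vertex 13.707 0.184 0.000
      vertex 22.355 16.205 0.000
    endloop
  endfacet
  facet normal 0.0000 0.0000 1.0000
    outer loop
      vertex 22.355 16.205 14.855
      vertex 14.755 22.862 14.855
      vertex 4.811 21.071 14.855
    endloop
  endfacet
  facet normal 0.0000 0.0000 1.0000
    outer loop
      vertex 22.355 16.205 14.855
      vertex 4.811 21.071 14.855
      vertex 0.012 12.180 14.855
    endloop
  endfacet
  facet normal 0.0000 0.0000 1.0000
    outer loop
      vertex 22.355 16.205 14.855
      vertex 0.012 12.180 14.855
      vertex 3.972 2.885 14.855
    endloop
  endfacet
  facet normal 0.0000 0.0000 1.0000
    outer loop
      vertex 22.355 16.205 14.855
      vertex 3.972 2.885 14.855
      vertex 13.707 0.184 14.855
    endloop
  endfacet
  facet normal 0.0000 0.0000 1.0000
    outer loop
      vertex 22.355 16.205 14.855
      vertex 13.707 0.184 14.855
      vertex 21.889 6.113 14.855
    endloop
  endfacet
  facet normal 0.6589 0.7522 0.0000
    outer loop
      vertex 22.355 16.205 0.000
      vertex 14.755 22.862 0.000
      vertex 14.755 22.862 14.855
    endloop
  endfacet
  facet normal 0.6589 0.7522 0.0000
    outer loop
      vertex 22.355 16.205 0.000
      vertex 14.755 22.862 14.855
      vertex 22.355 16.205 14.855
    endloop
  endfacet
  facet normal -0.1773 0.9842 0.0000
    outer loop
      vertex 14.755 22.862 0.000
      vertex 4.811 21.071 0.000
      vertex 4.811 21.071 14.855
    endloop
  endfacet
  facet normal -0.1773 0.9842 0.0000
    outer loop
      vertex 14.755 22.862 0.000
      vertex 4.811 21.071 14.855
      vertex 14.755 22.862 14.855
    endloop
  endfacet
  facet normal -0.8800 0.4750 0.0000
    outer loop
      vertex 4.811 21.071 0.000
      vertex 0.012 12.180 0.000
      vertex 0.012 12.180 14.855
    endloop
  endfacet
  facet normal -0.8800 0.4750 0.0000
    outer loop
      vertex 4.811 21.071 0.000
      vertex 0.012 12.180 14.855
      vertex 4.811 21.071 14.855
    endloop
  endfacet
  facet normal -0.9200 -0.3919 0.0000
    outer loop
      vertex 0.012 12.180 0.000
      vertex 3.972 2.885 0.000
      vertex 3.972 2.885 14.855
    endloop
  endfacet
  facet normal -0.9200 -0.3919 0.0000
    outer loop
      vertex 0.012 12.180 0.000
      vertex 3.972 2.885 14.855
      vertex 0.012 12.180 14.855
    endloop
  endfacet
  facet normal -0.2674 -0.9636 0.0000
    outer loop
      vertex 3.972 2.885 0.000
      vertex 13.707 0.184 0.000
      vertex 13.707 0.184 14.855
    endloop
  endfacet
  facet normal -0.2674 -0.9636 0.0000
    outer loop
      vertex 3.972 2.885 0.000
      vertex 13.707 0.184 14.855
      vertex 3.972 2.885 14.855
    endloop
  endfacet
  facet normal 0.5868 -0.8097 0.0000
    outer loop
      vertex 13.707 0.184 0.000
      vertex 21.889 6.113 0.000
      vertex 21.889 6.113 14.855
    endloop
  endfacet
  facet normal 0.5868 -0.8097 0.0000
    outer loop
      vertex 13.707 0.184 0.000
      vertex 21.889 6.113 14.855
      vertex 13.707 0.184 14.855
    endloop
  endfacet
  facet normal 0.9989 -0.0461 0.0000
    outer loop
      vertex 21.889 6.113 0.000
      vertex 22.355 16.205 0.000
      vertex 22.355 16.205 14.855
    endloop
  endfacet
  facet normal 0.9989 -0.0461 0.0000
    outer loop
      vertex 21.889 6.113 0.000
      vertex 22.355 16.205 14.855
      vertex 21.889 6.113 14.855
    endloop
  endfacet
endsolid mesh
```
; perimeter-only toolpath
G21 ; units = mm
G90 ; absolute positioning
G28 ; home
; layer 1
G0 Z3.714
G0 X22.355 Y16.205
G1 X14.755 Y22.862
G1 X4.811 Y21.071
G1 X0.012 Y12.180
G1 X3.972 Y2.885
G1 X13.707 Y0.184
G1 X21.889 Y6.113
G1 X22.355 Y16.205
; layer 2
G0 Z7.428
G0 X22.355 Y16.205
G1 X14.755 Y22.862
G1 X4.811 Y21.071
G1 X0.012 Y12.180
G1 X3.972 Y2.885
G1 X13.707 Y0.184
G1 X21.889 Y6.113
G1 X22.355 Y16.205
; layer 3
G0 Z11.141
G0 X22.355 Y16.205
G1 X14.755 Y22.862
G1 X4.811 Y21.071
G1 X0.012 Y12.180
G1 X3.972 Y2.885
G1 X13.707 Y0.184
G1 X21.889 Y6.113
G1 X22.355 Y16.205
; layer 4
G0 Z14.855
G0 X22.355 Y16.205
G1 X14.755 Y22.862
G1 X4.811 Y21.071
G1 X0.012 Y12.180
G1 X3.972 Y2.885
G1 X13.707 Y0.184
G1 X21.889 Y6.113
G1 X22.355 Y16.205
M2 ; end

The solid is a regular 7-sided prism (a cylinder approximated with 7 flat sides), circumscribed radius ≈ 11.6 mm, height ≈ 14.9 mm. Slicing at Δz = 3.714 mm — 4 equal slices spanning the solid's height, so layer i sits at z = i·h/4 — gives 4 non-empty perimeters. Each is a 7-segment closed polygon; G0 lifts to the layer z and rapids to the start vertex, then G1 traces the edges.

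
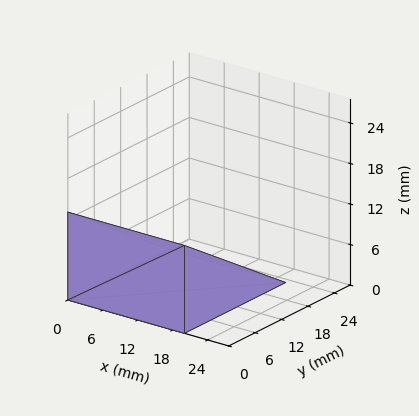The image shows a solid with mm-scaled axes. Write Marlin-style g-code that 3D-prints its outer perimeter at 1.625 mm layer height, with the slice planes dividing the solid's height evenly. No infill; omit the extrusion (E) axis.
Reading the render: the shape is a wedge (ramp): 20 × 23 mm base, rising to 13 mm along the y=0 edge and sloping linearly to z=0 at y=23 (dimensions read to the nearest mm from the axis ticks). For the g-code, the solid's height is divided into equal slices at the stated Δz and each level perimeter traced with G1 moves after a G0 lift.

; perimeter-only toolpath
G21 ; units = mm
G90 ; absolute positioning
G28 ; home
; layer 1
G0 Z1.625
G0 X0.000 Y0.000
G1 X20.000 Y0.000
G1 X20.000 Y20.125
G1 X0.000 Y20.125
G1 X0.000 Y0.000
; layer 2
G0 Z3.250
G0 X0.000 Y0.000
G1 X20.000 Y0.000
G1 X20.000 Y17.250
G1 X0.000 Y17.250
G1 X0.000 Y0.000
; layer 3
G0 Z4.875
G0 X0.000 Y0.000
G1 X20.000 Y0.000
G1 X20.000 Y14.375
G1 X0.000 Y14.375
G1 X0.000 Y0.000
; layer 4
G0 Z6.500
G0 X0.000 Y0.000
G1 X20.000 Y0.000
G1 X20.000 Y11.500
G1 X0.000 Y11.500
G1 X0.000 Y0.000
; layer 5
G0 Z8.125
G0 X0.000 Y0.000
G1 X20.000 Y0.000
G1 X20.000 Y8.625
G1 X0.000 Y8.625
G1 X0.000 Y0.000
; layer 6
G0 Z9.750
G0 X0.000 Y0.000
G1 X20.000 Y0.000
G1 X20.000 Y5.750
G1 X0.000 Y5.750
G1 X0.000 Y0.000
; layer 7
G0 Z11.375
G0 X0.000 Y0.000
G1 X20.000 Y0.000
G1 X20.000 Y2.875
G1 X0.000 Y2.875
G1 X0.000 Y0.000
M2 ; end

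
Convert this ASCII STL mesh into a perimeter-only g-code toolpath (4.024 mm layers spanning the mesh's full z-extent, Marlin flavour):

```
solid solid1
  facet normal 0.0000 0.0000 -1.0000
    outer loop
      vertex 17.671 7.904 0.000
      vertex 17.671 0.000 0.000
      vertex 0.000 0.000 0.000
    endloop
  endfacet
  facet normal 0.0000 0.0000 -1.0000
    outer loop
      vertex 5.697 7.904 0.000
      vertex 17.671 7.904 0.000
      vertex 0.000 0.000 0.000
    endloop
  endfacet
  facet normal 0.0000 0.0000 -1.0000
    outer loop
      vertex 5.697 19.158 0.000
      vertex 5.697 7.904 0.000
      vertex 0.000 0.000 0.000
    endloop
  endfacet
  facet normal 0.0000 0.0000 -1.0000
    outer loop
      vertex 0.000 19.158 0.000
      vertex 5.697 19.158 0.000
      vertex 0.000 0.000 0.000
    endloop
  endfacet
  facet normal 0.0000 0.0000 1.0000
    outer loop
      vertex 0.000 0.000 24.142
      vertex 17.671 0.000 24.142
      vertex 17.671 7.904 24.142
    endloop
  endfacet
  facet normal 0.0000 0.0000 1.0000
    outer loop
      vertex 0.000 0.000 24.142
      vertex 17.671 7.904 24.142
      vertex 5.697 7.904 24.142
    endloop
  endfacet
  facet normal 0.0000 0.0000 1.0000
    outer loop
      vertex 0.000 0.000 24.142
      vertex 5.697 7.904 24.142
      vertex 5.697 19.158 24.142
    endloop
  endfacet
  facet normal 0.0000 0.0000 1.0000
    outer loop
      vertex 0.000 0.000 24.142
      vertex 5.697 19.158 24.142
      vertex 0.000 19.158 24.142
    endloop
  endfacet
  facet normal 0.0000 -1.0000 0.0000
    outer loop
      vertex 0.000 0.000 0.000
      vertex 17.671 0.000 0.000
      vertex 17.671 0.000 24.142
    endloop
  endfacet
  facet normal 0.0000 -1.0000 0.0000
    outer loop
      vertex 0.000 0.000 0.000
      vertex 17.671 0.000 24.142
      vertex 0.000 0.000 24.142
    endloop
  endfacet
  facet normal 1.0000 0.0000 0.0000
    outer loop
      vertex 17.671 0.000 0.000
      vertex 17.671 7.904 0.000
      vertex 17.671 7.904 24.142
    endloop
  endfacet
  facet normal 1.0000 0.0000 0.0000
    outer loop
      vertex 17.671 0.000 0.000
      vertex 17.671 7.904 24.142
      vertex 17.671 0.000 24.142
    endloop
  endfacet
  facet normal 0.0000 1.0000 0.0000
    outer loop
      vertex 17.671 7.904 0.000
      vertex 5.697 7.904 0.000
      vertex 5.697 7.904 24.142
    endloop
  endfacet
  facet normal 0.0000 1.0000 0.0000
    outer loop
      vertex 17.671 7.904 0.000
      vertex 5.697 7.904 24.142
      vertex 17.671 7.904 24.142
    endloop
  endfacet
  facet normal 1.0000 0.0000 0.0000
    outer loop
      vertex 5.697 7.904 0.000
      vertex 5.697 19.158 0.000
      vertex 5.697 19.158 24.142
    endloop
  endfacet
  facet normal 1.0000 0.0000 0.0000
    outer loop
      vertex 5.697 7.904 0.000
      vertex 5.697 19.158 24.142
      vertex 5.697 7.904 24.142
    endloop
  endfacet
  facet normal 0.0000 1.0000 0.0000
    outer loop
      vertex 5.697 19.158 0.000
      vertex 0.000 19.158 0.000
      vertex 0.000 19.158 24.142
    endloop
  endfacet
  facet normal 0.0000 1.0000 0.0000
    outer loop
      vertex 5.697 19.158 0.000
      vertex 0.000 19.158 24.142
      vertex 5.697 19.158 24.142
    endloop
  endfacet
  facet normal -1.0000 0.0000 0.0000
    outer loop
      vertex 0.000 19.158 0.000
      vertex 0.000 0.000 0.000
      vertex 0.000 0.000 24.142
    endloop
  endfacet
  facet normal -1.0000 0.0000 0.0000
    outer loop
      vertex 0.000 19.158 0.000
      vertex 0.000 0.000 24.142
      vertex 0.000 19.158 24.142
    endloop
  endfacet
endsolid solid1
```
; perimeter-only toolpath
G21 ; units = mm
G90 ; absolute positioning
G28 ; home
; layer 1
G0 Z4.024
G0 X0.000 Y0.000
G1 X17.671 Y0.000
G1 X17.671 Y7.904
G1 X5.697 Y7.904
G1 X5.697 Y19.158
G1 X0.000 Y19.158
G1 X0.000 Y0.000
; layer 2
G0 Z8.047
G0 X0.000 Y0.000
G1 X17.671 Y0.000
G1 X17.671 Y7.904
G1 X5.697 Y7.904
G1 X5.697 Y19.158
G1 X0.000 Y19.158
G1 X0.000 Y0.000
; layer 3
G0 Z12.071
G0 X0.000 Y0.000
G1 X17.671 Y0.000
G1 X17.671 Y7.904
G1 X5.697 Y7.904
G1 X5.697 Y19.158
G1 X0.000 Y19.158
G1 X0.000 Y0.000
; layer 4
G0 Z16.095
G0 X0.000 Y0.000
G1 X17.671 Y0.000
G1 X17.671 Y7.904
G1 X5.697 Y7.904
G1 X5.697 Y19.158
G1 X0.000 Y19.158
G1 X0.000 Y0.000
; layer 5
G0 Z20.118
G0 X0.000 Y0.000
G1 X17.671 Y0.000
G1 X17.671 Y7.904
G1 X5.697 Y7.904
G1 X5.697 Y19.158
G1 X0.000 Y19.158
G1 X0.000 Y0.000
; layer 6
G0 Z24.142
G0 X0.000 Y0.000
G1 X17.671 Y0.000
G1 X17.671 Y7.904
G1 X5.697 Y7.904
G1 X5.697 Y19.158
G1 X0.000 Y19.158
G1 X0.000 Y0.000
M2 ; end

The solid is an L-shaped prism: outer 17.7 × 19.2 mm, arm thicknesses ≈ 7.9 mm (horizontal) and 5.7 mm (vertical), extruded 24.1 mm in z. Slicing at Δz = 4.024 mm — 6 equal slices spanning the solid's height, so layer i sits at z = i·h/6 — gives 6 non-empty perimeters. Each is a 6-segment closed polygon; G0 lifts to the layer z and rapids to the start vertex, then G1 traces the edges.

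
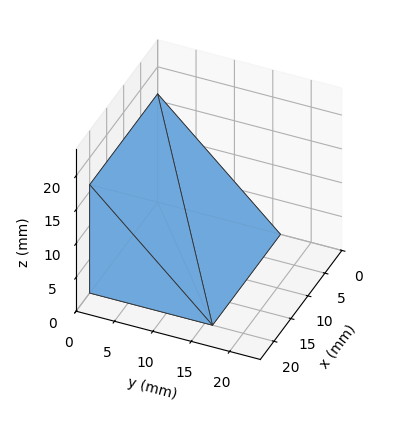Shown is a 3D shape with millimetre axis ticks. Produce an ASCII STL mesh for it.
Reading the render: the shape is a wedge (ramp): 20 × 16 mm base, rising to 16 mm along the y=0 edge and sloping linearly to z=0 at y=16 (dimensions read to the nearest mm from the axis ticks). For the STL, each face is triangulated and given an outward normal.

solid part
  facet normal 0.0000 0.0000 -1.0000
    outer loop
      vertex 20.000 16.000 0.000
      vertex 20.000 0.000 0.000
      vertex 0.000 0.000 0.000
    endloop
  endfacet
  facet normal 0.0000 0.0000 -1.0000
    outer loop
      vertex 0.000 16.000 0.000
      vertex 20.000 16.000 0.000
      vertex 0.000 0.000 0.000
    endloop
  endfacet
  facet normal 0.0000 -1.0000 0.0000
    outer loop
      vertex 0.000 0.000 0.000
      vertex 20.000 0.000 0.000
      vertex 20.000 0.000 16.000
    endloop
  endfacet
  facet normal 0.0000 -1.0000 0.0000
    outer loop
      vertex 0.000 0.000 0.000
      vertex 20.000 0.000 16.000
      vertex 0.000 0.000 16.000
    endloop
  endfacet
  facet normal 0.0000 0.7071 0.7071
    outer loop
      vertex 0.000 0.000 16.000
      vertex 20.000 0.000 16.000
      vertex 20.000 16.000 0.000
    endloop
  endfacet
  facet normal 0.0000 0.7071 0.7071
    outer loop
      vertex 0.000 0.000 16.000
      vertex 20.000 16.000 0.000
      vertex 0.000 16.000 0.000
    endloop
  endfacet
  facet normal -1.0000 0.0000 0.0000
    outer loop
      vertex 0.000 0.000 16.000
      vertex 0.000 16.000 0.000
      vertex 0.000 0.000 0.000
    endloop
  endfacet
  facet normal 1.0000 0.0000 0.0000
    outer loop
      vertex 20.000 0.000 0.000
      vertex 20.000 16.000 0.000
      vertex 20.000 0.000 16.000
    endloop
  endfacet
endsolid part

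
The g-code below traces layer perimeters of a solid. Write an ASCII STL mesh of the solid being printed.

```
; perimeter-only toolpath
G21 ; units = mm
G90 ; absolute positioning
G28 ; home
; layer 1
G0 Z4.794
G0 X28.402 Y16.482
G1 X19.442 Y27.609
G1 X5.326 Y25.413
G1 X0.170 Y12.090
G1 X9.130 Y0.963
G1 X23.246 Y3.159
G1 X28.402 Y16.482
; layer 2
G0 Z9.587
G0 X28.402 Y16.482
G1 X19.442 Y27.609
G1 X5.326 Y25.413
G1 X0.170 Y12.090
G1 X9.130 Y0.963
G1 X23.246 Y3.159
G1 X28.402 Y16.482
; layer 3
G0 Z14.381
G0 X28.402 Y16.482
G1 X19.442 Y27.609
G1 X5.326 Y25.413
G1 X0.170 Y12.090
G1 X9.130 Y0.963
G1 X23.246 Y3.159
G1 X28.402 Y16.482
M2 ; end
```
solid part
  facet normal 0.0000 0.0000 -1.0000
    outer loop
      vertex 5.326 25.413 0.000
      vertex 19.442 27.609 0.000
      vertex 28.402 16.482 0.000
    endloop
  endfacet
  facet normal 0.0000 0.0000 -1.0000
    outer loop
      vertex 0.170 12.090 0.000
      vertex 5.326 25.413 0.000
      vertex 28.402 16.482 0.000
    endloop
  endfacet
  facet normal 0.0000 0.0000 -1.0000
    outer loop
      vertex 9.130 0.963 0.000
      vertex 0.170 12.090 0.000
      vertex 28.402 16.482 0.000
    endloop
  endfacet
  facet normal 0.0000 0.0000 -1.0000
    outer loop
      vertex 23.246 3.159 0.000
      vertex 9.130 0.963 0.000
      vertex 28.402 16.482 0.000
    endloop
  endfacet
  facet normal 0.0000 0.0000 1.0000
    outer loop
      vertex 28.402 16.482 14.381
      vertex 19.442 27.609 14.381
      vertex 5.326 25.413 14.381
    endloop
  endfacet
  facet normal 0.0000 0.0000 1.0000
    outer loop
      vertex 28.402 16.482 14.381
      vertex 5.326 25.413 14.381
      vertex 0.170 12.090 14.381
    endloop
  endfacet
  facet normal 0.0000 0.0000 1.0000
    outer loop
      vertex 28.402 16.482 14.381
      vertex 0.170 12.090 14.381
      vertex 9.130 0.963 14.381
    endloop
  endfacet
  facet normal 0.0000 0.0000 1.0000
    outer loop
      vertex 28.402 16.482 14.381
      vertex 9.130 0.963 14.381
      vertex 23.246 3.159 14.381
    endloop
  endfacet
  facet normal 0.7789 0.6272 0.0000
    outer loop
      vertex 28.402 16.482 0.000
      vertex 19.442 27.609 0.000
      vertex 19.442 27.609 14.381
    endloop
  endfacet
  facet normal 0.7789 0.6272 0.0000
    outer loop
      vertex 28.402 16.482 0.000
      vertex 19.442 27.609 14.381
      vertex 28.402 16.482 14.381
    endloop
  endfacet
  facet normal -0.1537 0.9881 0.0000
    outer loop
      vertex 19.442 27.609 0.000
      vertex 5.326 25.413 0.000
      vertex 5.326 25.413 14.381
    endloop
  endfacet
  facet normal -0.1537 0.9881 0.0000
    outer loop
      vertex 19.442 27.609 0.000
      vertex 5.326 25.413 14.381
      vertex 19.442 27.609 14.381
    endloop
  endfacet
  facet normal -0.9326 0.3609 0.0000
    outer loop
      vertex 5.326 25.413 0.000
      vertex 0.170 12.090 0.000
      vertex 0.170 12.090 14.381
    endloop
  endfacet
  facet normal -0.9326 0.3609 0.0000
    outer loop
      vertex 5.326 25.413 0.000
      vertex 0.170 12.090 14.381
      vertex 5.326 25.413 14.381
    endloop
  endfacet
  facet normal -0.7789 -0.6272 0.0000
    outer loop
      vertex 0.170 12.090 0.000
      vertex 9.130 0.963 0.000
      vertex 9.130 0.963 14.381
    endloop
  endfacet
  facet normal -0.7789 -0.6272 0.0000
    outer loop
      vertex 0.170 12.090 0.000
      vertex 9.130 0.963 14.381
      vertex 0.170 12.090 14.381
    endloop
  endfacet
  facet normal 0.1537 -0.9881 0.0000
    outer loop
      vertex 9.130 0.963 0.000
      vertex 23.246 3.159 0.000
      vertex 23.246 3.159 14.381
    endloop
  endfacet
  facet normal 0.1537 -0.9881 0.0000
    outer loop
      vertex 9.130 0.963 0.000
      vertex 23.246 3.159 14.381
      vertex 9.130 0.963 14.381
    endloop
  endfacet
  facet normal 0.9326 -0.3609 0.0000
    outer loop
      vertex 23.246 3.159 0.000
      vertex 28.402 16.482 0.000
      vertex 28.402 16.482 14.381
    endloop
  endfacet
  facet normal 0.9326 -0.3609 0.0000
    outer loop
      vertex 23.246 3.159 0.000
      vertex 28.402 16.482 14.381
      vertex 23.246 3.159 14.381
    endloop
  endfacet
endsolid part

The G0 Z moves step by Δz≈4.794 mm. Every layer's G1 loop is the same polygon, so the solid is a straight extrusion of it from z=0 to z≈14.4. Closing with flat bottom and top caps and triangulating gives 20 facets — a regular 6-sided prism (a cylinder approximated with 6 flat sides), circumscribed radius ≈ 14.3 mm, height ≈ 14.4 mm.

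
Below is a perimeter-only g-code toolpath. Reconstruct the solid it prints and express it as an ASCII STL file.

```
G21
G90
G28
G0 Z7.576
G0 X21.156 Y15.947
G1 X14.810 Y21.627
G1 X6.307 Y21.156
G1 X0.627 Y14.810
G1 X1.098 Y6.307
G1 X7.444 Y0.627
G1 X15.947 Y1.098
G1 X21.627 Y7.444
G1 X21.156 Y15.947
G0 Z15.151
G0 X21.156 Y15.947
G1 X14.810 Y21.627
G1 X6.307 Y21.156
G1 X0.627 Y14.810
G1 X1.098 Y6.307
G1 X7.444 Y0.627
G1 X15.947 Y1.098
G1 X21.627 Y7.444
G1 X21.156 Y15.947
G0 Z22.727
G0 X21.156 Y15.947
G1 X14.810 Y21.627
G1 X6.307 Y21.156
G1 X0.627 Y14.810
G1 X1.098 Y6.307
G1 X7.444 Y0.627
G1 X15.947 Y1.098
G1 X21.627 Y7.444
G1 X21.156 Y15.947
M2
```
solid part
  facet normal 0.0000 0.0000 -1.0000
    outer loop
      vertex 6.307 21.156 0.000
      vertex 14.810 21.627 0.000
      vertex 21.156 15.947 0.000
    endloop
  endfacet
  facet normal 0.0000 0.0000 -1.0000
    outer loop
      vertex 0.627 14.810 0.000
      vertex 6.307 21.156 0.000
      vertex 21.156 15.947 0.000
    endloop
  endfacet
  facet normal 0.0000 0.0000 -1.0000
    outer loop
      vertex 1.098 6.307 0.000
      vertex 0.627 14.810 0.000
      vertex 21.156 15.947 0.000
    endloop
  endfacet
  facet normal 0.0000 0.0000 -1.0000
    outer loop
      vertex 7.444 0.627 0.000
      vertex 1.098 6.307 0.000
      vertex 21.156 15.947 0.000
    endloop
  endfacet
  facet normal 0.0000 0.0000 -1.0000
    outer loop
      vertex 15.947 1.098 0.000
      vertex 7.444 0.627 0.000
      vertex 21.156 15.947 0.000
    endloop
  endfacet
  facet normal 0.0000 0.0000 -1.0000
    outer loop
      vertex 21.627 7.444 0.000
      vertex 15.947 1.098 0.000
      vertex 21.156 15.947 0.000
    endloop
  endfacet
  facet normal 0.0000 0.0000 1.0000
    outer loop
      vertex 21.156 15.947 22.727
      vertex 14.810 21.627 22.727
      vertex 6.307 21.156 22.727
    endloop
  endfacet
  facet normal 0.0000 0.0000 1.0000
    outer loop
      vertex 21.156 15.947 22.727
      vertex 6.307 21.156 22.727
      vertex 0.627 14.810 22.727
    endloop
  endfacet
  facet normal 0.0000 0.0000 1.0000
    outer loop
      vertex 21.156 15.947 22.727
      vertex 0.627 14.810 22.727
      vertex 1.098 6.307 22.727
    endloop
  endfacet
  facet normal 0.0000 0.0000 1.0000
    outer loop
      vertex 21.156 15.947 22.727
      vertex 1.098 6.307 22.727
      vertex 7.444 0.627 22.727
    endloop
  endfacet
  facet normal 0.0000 0.0000 1.0000
    outer loop
      vertex 21.156 15.947 22.727
      vertex 7.444 0.627 22.727
      vertex 15.947 1.098 22.727
    endloop
  endfacet
  facet normal 0.0000 0.0000 1.0000
    outer loop
      vertex 21.156 15.947 22.727
      vertex 15.947 1.098 22.727
      vertex 21.627 7.444 22.727
    endloop
  endfacet
  facet normal 0.6669 0.7451 0.0000
    outer loop
      vertex 21.156 15.947 0.000
      vertex 14.810 21.627 0.000
      vertex 14.810 21.627 22.727
    endloop
  endfacet
  facet normal 0.6669 0.7451 0.0000
    outer loop
      vertex 21.156 15.947 0.000
      vertex 14.810 21.627 22.727
      vertex 21.156 15.947 22.727
    endloop
  endfacet
  facet normal -0.0553 0.9985 0.0000
    outer loop
      vertex 14.810 21.627 0.000
      vertex 6.307 21.156 0.000
      vertex 6.307 21.156 22.727
    endloop
  endfacet
  facet normal -0.0553 0.9985 0.0000
    outer loop
      vertex 14.810 21.627 0.000
      vertex 6.307 21.156 22.727
      vertex 14.810 21.627 22.727
    endloop
  endfacet
  facet normal -0.7451 0.6669 0.0000
    outer loop
      vertex 6.307 21.156 0.000
      vertex 0.627 14.810 0.000
      vertex 0.627 14.810 22.727
    endloop
  endfacet
  facet normal -0.7451 0.6669 0.0000
    outer loop
      vertex 6.307 21.156 0.000
      vertex 0.627 14.810 22.727
      vertex 6.307 21.156 22.727
    endloop
  endfacet
  facet normal -0.9985 -0.0553 0.0000
    outer loop
      vertex 0.627 14.810 0.000
      vertex 1.098 6.307 0.000
      vertex 1.098 6.307 22.727
    endloop
  endfacet
  facet normal -0.9985 -0.0553 0.0000
    outer loop
      vertex 0.627 14.810 0.000
      vertex 1.098 6.307 22.727
      vertex 0.627 14.810 22.727
    endloop
  endfacet
  facet normal -0.6669 -0.7451 0.0000
    outer loop
      vertex 1.098 6.307 0.000
      vertex 7.444 0.627 0.000
      vertex 7.444 0.627 22.727
    endloop
  endfacet
  facet normal -0.6669 -0.7451 0.0000
    outer loop
      vertex 1.098 6.307 0.000
      vertex 7.444 0.627 22.727
      vertex 1.098 6.307 22.727
    endloop
  endfacet
  facet normal 0.0553 -0.9985 0.0000
    outer loop
      vertex 7.444 0.627 0.000
      vertex 15.947 1.098 0.000
      vertex 15.947 1.098 22.727
    endloop
  endfacet
  facet normal 0.0553 -0.9985 0.0000
    outer loop
      vertex 7.444 0.627 0.000
      vertex 15.947 1.098 22.727
      vertex 7.444 0.627 22.727
    endloop
  endfacet
  facet normal 0.7451 -0.6669 0.0000
    outer loop
      vertex 15.947 1.098 0.000
      vertex 21.627 7.444 0.000
      vertex 21.627 7.444 22.727
    endloop
  endfacet
  facet normal 0.7451 -0.6669 0.0000
    outer loop
      vertex 15.947 1.098 0.000
      vertex 21.627 7.444 22.727
      vertex 15.947 1.098 22.727
    endloop
  endfacet
  facet normal 0.9985 0.0553 0.0000
    outer loop
      vertex 21.627 7.444 0.000
      vertex 21.156 15.947 0.000
      vertex 21.156 15.947 22.727
    endloop
  endfacet
  facet normal 0.9985 0.0553 0.0000
    outer loop
      vertex 21.627 7.444 0.000
      vertex 21.156 15.947 22.727
      vertex 21.627 7.444 22.727
    endloop
  endfacet
endsolid part

The G0 Z moves step by Δz≈7.576 mm. Every layer's G1 loop is the same polygon, so the solid is a straight extrusion of it from z=0 to z≈22.7. Closing with flat bottom and top caps and triangulating gives 28 facets — a regular 8-sided prism (a cylinder approximated with 8 flat sides), circumscribed radius ≈ 11.1 mm, height ≈ 22.7 mm.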